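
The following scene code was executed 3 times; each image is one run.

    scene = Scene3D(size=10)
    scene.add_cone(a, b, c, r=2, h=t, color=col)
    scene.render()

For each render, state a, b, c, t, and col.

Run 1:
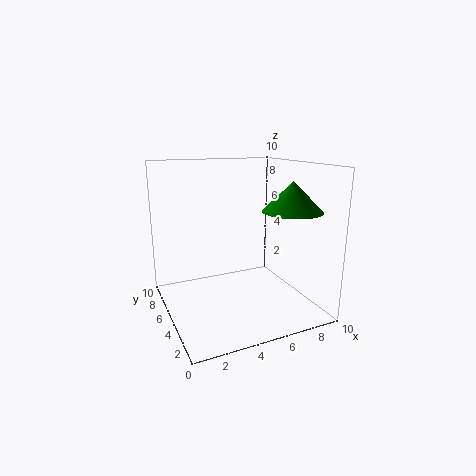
a = 8, b = 3, c = 7, t = 2, col = 'green'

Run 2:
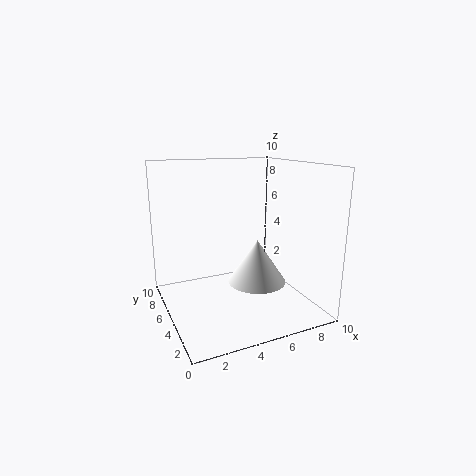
a = 6, b = 4, c = 2, t = 3, col = 'white'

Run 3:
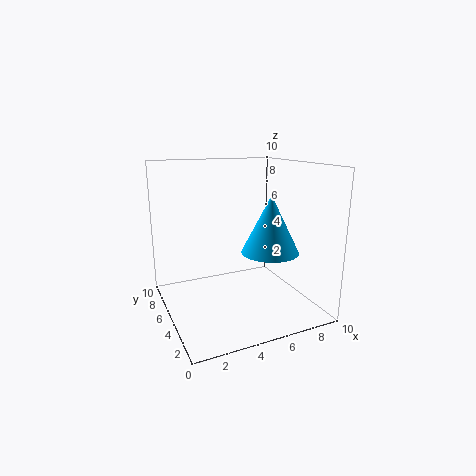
a = 7, b = 4, c = 4, t = 4, col = 'deepskyblue'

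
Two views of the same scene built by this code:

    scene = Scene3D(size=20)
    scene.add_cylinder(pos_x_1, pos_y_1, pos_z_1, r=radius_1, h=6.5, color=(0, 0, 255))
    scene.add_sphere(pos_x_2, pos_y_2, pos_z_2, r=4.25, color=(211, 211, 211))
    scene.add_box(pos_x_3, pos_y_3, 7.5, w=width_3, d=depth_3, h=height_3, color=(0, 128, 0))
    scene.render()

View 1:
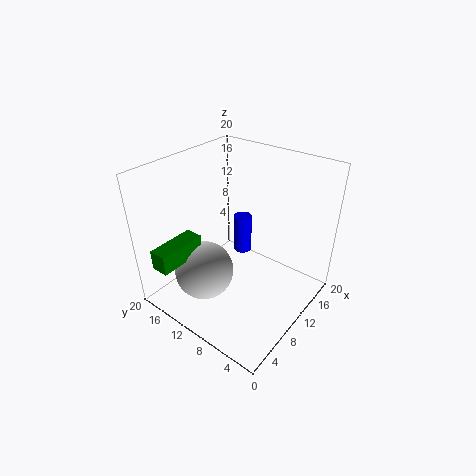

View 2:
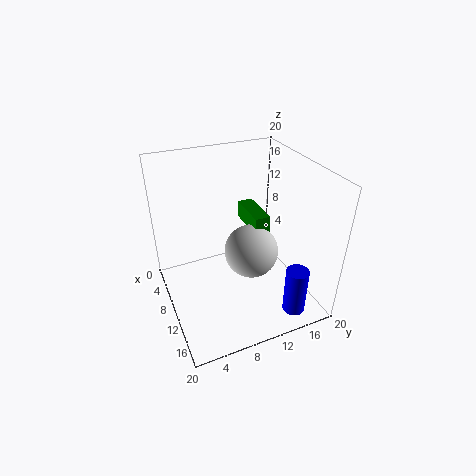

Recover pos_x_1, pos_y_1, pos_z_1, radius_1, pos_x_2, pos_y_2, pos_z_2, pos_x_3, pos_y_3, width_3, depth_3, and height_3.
pos_x_1 = 17.75; pos_y_1 = 15; pos_z_1 = 1.75; radius_1 = 1.5; pos_x_2 = 6.75; pos_y_2 = 13.75; pos_z_2 = 4.5; pos_x_3 = 0.25; pos_y_3 = 14.25; width_3 = 6.75; depth_3 = 2.5; height_3 = 2.75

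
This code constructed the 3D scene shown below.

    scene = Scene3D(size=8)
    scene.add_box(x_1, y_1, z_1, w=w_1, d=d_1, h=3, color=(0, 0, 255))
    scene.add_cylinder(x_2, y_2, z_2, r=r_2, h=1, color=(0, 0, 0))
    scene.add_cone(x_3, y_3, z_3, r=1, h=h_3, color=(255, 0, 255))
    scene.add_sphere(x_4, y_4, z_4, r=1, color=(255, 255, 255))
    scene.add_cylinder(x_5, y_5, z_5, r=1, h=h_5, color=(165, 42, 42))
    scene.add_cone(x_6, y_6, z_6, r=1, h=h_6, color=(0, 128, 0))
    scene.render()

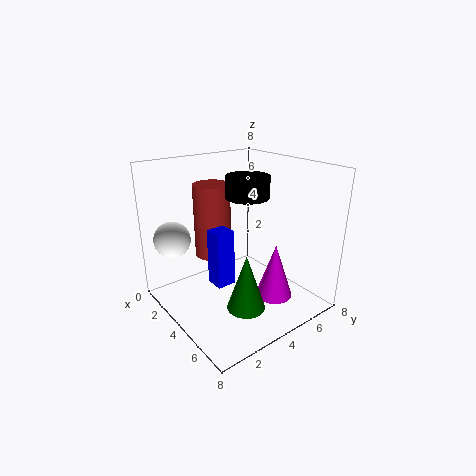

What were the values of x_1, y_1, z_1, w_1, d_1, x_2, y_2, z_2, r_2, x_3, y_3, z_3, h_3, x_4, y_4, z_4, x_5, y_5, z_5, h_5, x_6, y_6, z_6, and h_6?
x_1 = 4, y_1 = 2, z_1 = 2, w_1 = 1, d_1 = 1, x_2 = 6, y_2 = 3, z_2 = 7, r_2 = 1, x_3 = 6, y_3 = 5, z_3 = 1, h_3 = 3, x_4 = 2, y_4 = 1, z_4 = 4, x_5 = 3, y_5 = 3, z_5 = 3, h_5 = 4, x_6 = 6, y_6 = 3, z_6 = 1, h_6 = 3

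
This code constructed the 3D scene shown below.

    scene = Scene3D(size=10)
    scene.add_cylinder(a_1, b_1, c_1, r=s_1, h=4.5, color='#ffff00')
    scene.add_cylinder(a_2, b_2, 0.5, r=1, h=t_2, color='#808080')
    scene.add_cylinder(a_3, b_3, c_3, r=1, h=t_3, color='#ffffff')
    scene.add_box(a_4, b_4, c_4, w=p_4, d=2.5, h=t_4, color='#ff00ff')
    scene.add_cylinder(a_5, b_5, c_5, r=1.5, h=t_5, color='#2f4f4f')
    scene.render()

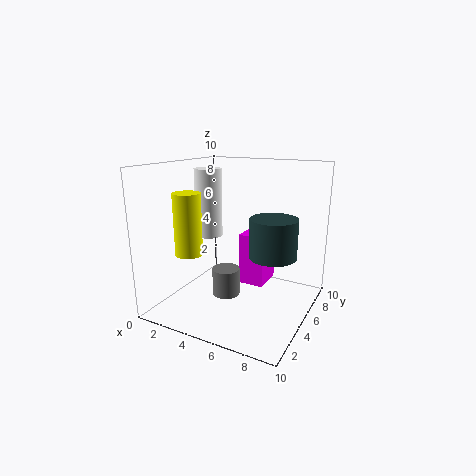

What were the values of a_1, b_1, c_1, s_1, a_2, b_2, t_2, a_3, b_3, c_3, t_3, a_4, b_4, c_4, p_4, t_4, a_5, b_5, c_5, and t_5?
a_1 = 1.5; b_1 = 4; c_1 = 3.5; s_1 = 1; a_2 = 4; b_2 = 5; t_2 = 2; a_3 = 2; b_3 = 6; c_3 = 4.5; t_3 = 5; a_4 = 4; b_4 = 7; c_4 = 0.5; p_4 = 2; t_4 = 4; a_5 = 8; b_5 = 4; c_5 = 4.5; t_5 = 2.5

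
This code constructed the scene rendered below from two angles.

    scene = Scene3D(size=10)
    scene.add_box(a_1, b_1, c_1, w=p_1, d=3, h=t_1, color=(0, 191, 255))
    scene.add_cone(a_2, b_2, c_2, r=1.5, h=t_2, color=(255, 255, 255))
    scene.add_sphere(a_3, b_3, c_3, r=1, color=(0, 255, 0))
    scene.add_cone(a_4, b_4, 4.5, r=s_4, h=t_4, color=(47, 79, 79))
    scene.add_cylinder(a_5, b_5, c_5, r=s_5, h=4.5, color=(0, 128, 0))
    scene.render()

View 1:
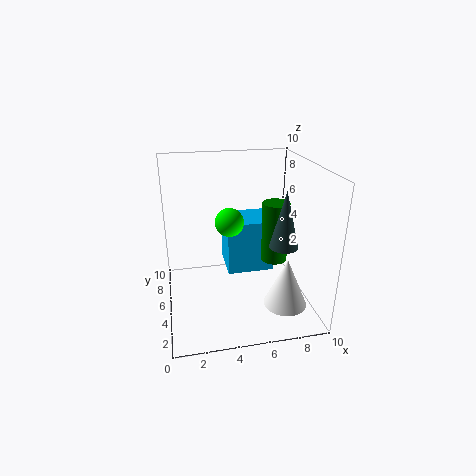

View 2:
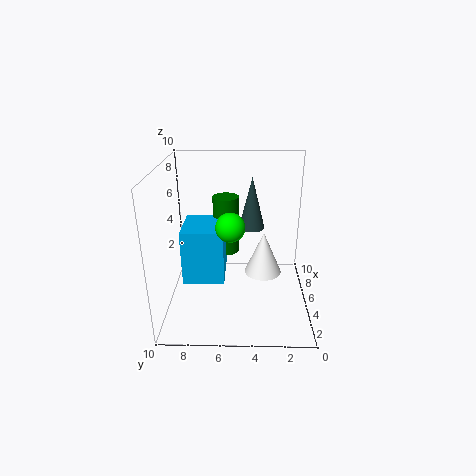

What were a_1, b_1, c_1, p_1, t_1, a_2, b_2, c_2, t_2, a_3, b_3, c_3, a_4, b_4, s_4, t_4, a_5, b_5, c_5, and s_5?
a_1 = 4.5, b_1 = 6, c_1 = 1.5, p_1 = 3.5, t_1 = 4, a_2 = 8, b_2 = 3, c_2 = 0.5, t_2 = 3.5, a_3 = 4.5, b_3 = 5.5, c_3 = 6, a_4 = 8, b_4 = 4, s_4 = 1, t_4 = 4, a_5 = 8, b_5 = 6, c_5 = 2.5, s_5 = 1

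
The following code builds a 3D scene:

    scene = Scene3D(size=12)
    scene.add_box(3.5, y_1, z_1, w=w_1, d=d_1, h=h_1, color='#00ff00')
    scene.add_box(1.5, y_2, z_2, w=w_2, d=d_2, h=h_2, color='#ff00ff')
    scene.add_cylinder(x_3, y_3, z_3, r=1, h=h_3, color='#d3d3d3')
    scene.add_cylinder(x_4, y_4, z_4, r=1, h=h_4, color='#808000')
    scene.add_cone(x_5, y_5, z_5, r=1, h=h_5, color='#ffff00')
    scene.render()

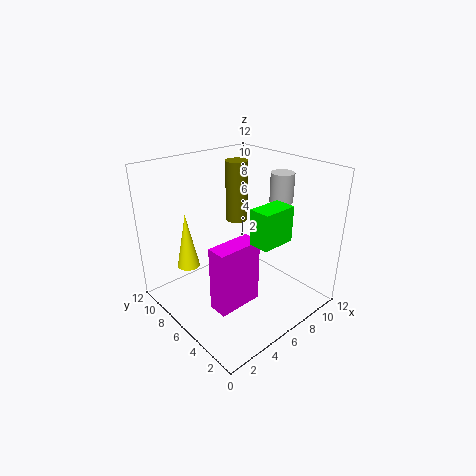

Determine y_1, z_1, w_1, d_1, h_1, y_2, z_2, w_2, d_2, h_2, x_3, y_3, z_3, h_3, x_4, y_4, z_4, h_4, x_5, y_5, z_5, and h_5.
y_1 = 0.5, z_1 = 8, w_1 = 2.5, d_1 = 1.5, h_1 = 2.5, y_2 = 2.5, z_2 = 2.5, w_2 = 3.5, d_2 = 1.5, h_2 = 5, x_3 = 10, y_3 = 5, z_3 = 8.5, h_3 = 2.5, x_4 = 8.5, y_4 = 9, z_4 = 6, h_4 = 5.5, x_5 = 3.5, y_5 = 10, z_5 = 2.5, h_5 = 5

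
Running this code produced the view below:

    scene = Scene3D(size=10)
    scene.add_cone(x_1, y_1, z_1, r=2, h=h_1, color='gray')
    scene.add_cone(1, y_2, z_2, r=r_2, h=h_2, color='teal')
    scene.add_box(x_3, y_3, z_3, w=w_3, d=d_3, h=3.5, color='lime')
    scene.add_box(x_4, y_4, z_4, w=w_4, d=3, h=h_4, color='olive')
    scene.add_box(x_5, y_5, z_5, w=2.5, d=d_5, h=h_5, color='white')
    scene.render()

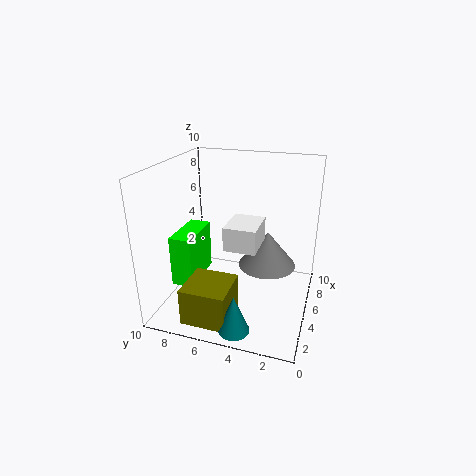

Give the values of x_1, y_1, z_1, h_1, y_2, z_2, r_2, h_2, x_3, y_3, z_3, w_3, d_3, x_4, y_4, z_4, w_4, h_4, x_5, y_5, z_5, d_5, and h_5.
x_1 = 5.5; y_1 = 3; z_1 = 3; h_1 = 2.5; y_2 = 4; z_2 = 0.5; r_2 = 1; h_2 = 2.5; x_3 = 2.5; y_3 = 7.5; z_3 = 2; w_3 = 3.5; d_3 = 1.5; x_4 = 0.5; y_4 = 4.5; z_4 = 0.5; w_4 = 3; h_4 = 2.5; x_5 = 2; y_5 = 3; z_5 = 5.5; d_5 = 2; h_5 = 1.5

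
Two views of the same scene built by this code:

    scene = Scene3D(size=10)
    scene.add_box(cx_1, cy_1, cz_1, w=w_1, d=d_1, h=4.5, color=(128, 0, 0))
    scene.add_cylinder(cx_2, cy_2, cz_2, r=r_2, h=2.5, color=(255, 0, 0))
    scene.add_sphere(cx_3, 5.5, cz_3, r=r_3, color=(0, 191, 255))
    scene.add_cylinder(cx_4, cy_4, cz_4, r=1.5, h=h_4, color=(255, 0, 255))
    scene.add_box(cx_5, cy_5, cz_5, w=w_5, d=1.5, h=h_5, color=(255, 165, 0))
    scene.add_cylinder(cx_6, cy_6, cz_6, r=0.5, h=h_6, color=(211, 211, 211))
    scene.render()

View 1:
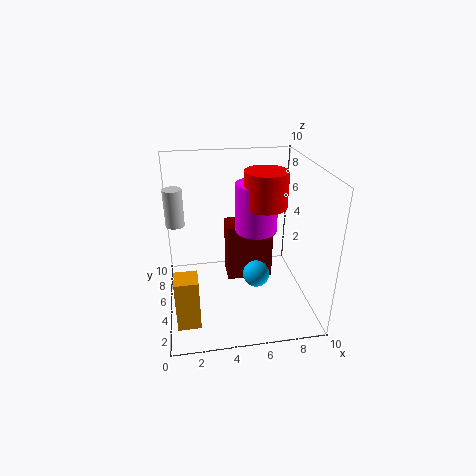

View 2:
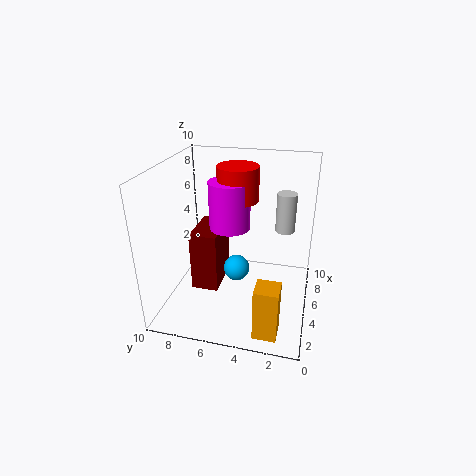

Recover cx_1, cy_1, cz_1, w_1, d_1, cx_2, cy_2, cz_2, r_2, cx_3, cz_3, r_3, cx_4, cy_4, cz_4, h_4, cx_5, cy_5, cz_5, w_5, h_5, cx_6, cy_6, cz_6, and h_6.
cx_1 = 4.5, cy_1 = 6.5, cz_1 = 0.5, w_1 = 3.5, d_1 = 2, cx_2 = 7, cy_2 = 5.5, cz_2 = 7, r_2 = 1.5, cx_3 = 6.5, cz_3 = 1.5, r_3 = 1, cx_4 = 6.5, cy_4 = 6, cz_4 = 5, h_4 = 3.5, cx_5 = 0.5, cy_5 = 1.5, cz_5 = 0.5, w_5 = 1.5, h_5 = 3.5, cx_6 = 1, cy_6 = 1.5, cz_6 = 8, h_6 = 2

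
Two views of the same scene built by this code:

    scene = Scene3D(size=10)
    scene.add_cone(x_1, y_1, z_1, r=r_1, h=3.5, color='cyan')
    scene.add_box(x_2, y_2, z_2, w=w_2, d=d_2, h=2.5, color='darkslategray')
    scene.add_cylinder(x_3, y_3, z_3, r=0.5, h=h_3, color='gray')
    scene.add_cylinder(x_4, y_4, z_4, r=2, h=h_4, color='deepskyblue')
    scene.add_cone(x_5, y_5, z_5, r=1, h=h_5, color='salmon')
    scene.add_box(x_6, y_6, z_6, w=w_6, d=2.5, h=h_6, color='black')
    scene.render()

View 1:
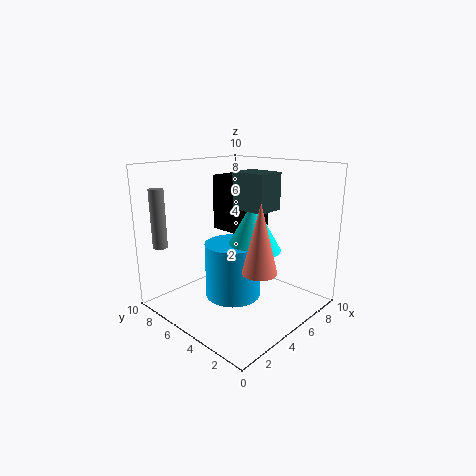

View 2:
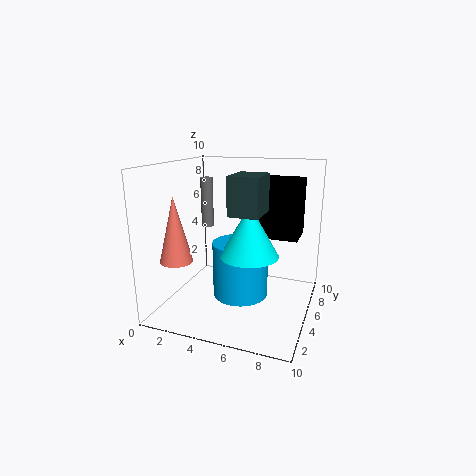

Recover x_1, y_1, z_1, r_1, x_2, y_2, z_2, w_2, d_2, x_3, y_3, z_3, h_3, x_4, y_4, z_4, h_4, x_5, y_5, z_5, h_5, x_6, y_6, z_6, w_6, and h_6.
x_1 = 6
y_1 = 4.5
z_1 = 4
r_1 = 2
x_2 = 5
y_2 = 3
z_2 = 7
w_2 = 2
d_2 = 2.5
x_3 = 1
y_3 = 8.5
z_3 = 4.5
h_3 = 4
x_4 = 5
y_4 = 5.5
z_4 = 0.5
h_4 = 4
x_5 = 2.5
y_5 = 1
z_5 = 4.5
h_5 = 4
x_6 = 5.5
y_6 = 5.5
z_6 = 5
w_6 = 3.5
h_6 = 4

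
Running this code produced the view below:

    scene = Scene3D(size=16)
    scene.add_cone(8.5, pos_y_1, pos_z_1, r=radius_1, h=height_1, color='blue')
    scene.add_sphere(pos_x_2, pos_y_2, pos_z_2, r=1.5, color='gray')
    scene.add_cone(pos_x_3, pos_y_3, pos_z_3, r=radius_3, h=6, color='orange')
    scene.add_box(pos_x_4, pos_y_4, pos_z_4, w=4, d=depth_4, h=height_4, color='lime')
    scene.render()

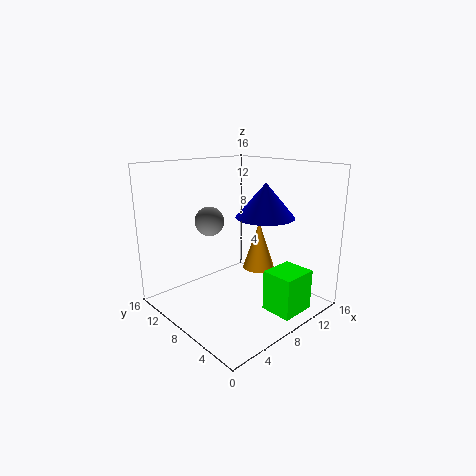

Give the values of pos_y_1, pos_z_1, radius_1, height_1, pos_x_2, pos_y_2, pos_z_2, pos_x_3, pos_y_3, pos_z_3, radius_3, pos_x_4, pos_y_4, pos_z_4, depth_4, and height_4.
pos_y_1 = 4.5
pos_z_1 = 11
radius_1 = 3
height_1 = 3.5
pos_x_2 = 4.5
pos_y_2 = 8.5
pos_z_2 = 10.5
pos_x_3 = 13
pos_y_3 = 9.5
pos_z_3 = 2.5
radius_3 = 2
pos_x_4 = 8.5
pos_y_4 = 1
pos_z_4 = 0.5
depth_4 = 3.5
height_4 = 4.5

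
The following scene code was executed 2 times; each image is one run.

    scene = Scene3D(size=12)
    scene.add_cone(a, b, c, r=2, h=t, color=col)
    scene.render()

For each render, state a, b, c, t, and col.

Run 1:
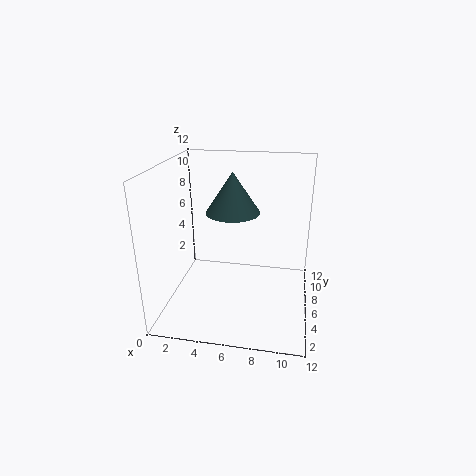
a = 6; b = 4; c = 9; t = 3; col = 'darkslategray'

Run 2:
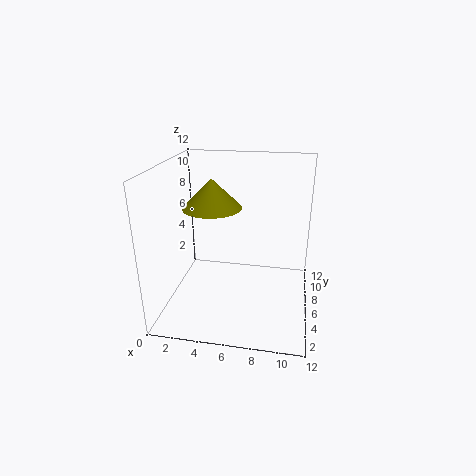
a = 5; b = 2; c = 10; t = 2; col = 'olive'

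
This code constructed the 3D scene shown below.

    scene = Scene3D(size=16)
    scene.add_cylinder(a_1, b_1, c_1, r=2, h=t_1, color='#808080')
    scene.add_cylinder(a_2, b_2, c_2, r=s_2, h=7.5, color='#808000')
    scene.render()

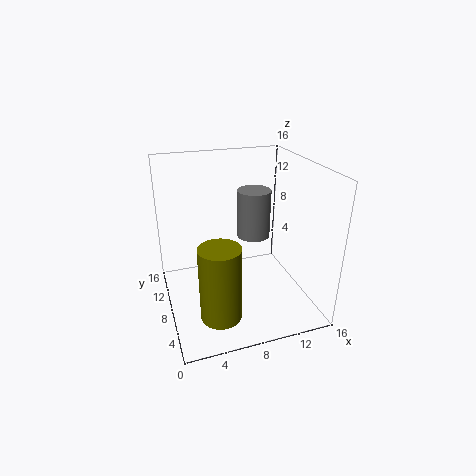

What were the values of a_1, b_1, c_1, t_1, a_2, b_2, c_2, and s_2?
a_1 = 11
b_1 = 11
c_1 = 6.5
t_1 = 5.75
a_2 = 4.25
b_2 = 2
c_2 = 3
s_2 = 2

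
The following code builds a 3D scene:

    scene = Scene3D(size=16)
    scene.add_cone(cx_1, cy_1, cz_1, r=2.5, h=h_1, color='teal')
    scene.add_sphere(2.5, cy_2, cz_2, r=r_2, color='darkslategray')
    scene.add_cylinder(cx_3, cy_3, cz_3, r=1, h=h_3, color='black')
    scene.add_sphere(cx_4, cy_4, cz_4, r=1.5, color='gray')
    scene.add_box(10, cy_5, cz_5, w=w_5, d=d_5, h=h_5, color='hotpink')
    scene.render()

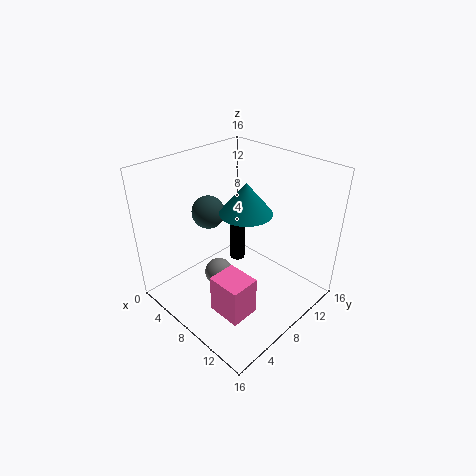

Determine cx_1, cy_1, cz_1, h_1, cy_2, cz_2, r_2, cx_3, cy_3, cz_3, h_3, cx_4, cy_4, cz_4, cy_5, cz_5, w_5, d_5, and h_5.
cx_1 = 11
cy_1 = 6
cz_1 = 13
h_1 = 3
cy_2 = 8.5
cz_2 = 9
r_2 = 2
cx_3 = 3
cy_3 = 13
cz_3 = 0.5
h_3 = 7.5
cx_4 = 8
cy_4 = 5
cz_4 = 5
cy_5 = 2
cz_5 = 3
w_5 = 3.5
d_5 = 3
h_5 = 4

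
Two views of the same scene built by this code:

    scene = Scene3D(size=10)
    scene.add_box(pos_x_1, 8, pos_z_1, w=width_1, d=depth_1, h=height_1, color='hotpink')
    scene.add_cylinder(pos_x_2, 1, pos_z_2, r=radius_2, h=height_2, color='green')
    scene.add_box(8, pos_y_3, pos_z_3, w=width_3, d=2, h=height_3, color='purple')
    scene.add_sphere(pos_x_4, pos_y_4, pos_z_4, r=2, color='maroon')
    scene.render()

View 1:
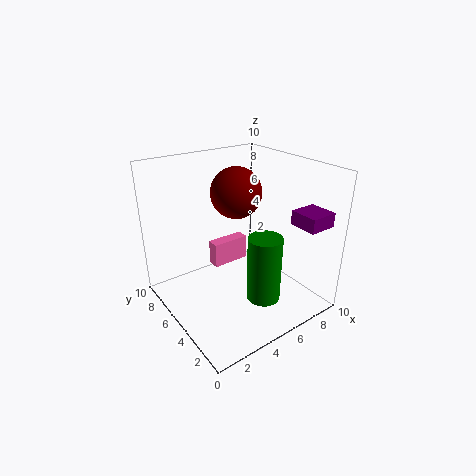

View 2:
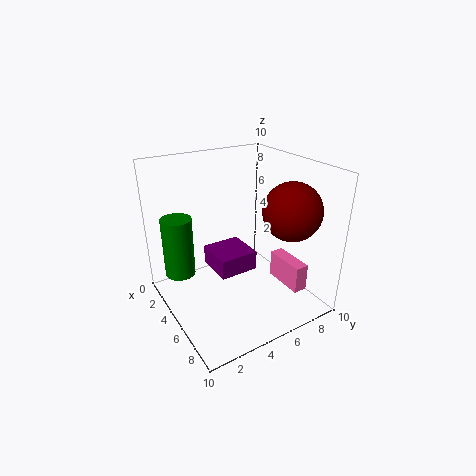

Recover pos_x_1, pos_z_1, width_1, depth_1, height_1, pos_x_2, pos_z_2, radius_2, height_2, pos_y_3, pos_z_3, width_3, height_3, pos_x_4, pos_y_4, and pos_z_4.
pos_x_1 = 5
pos_z_1 = 1
width_1 = 3
depth_1 = 1
height_1 = 2
pos_x_2 = 4
pos_z_2 = 3
radius_2 = 1
height_2 = 4
pos_y_3 = 1
pos_z_3 = 6
width_3 = 2
height_3 = 1
pos_x_4 = 7
pos_y_4 = 8
pos_z_4 = 7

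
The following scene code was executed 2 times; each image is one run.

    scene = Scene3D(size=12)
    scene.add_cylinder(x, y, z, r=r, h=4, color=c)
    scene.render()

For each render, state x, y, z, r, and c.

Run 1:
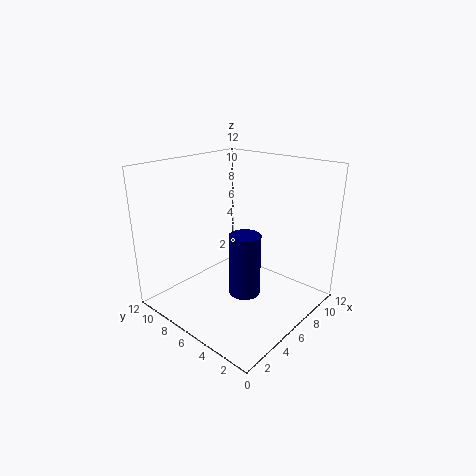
x = 1.5, y = 1.5, z = 5, r = 1, c = 'navy'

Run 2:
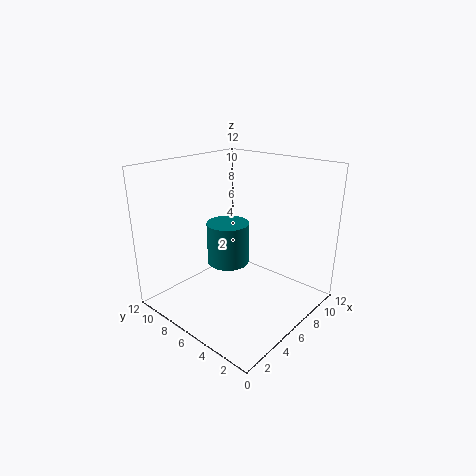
x = 8, y = 9, z = 2, r = 2, c = 'teal'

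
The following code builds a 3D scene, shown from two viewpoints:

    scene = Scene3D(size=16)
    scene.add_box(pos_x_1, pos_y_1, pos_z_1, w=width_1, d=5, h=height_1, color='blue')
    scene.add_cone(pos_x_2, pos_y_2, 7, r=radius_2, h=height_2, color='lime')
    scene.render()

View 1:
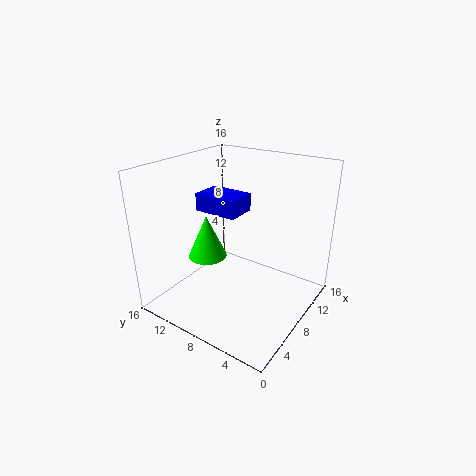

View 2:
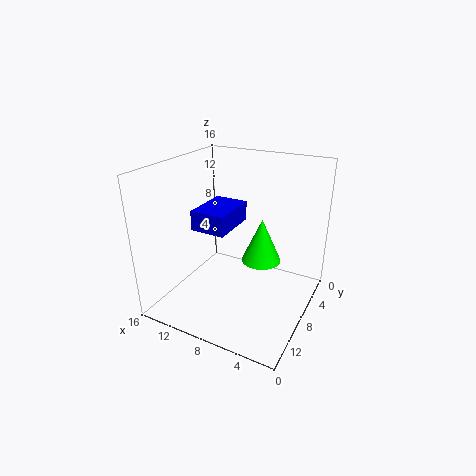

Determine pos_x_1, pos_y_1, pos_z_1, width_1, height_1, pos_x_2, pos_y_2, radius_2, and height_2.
pos_x_1 = 7
pos_y_1 = 8
pos_z_1 = 10.5
width_1 = 3.5
height_1 = 2
pos_x_2 = 4.5
pos_y_2 = 9.5
radius_2 = 2
height_2 = 4.5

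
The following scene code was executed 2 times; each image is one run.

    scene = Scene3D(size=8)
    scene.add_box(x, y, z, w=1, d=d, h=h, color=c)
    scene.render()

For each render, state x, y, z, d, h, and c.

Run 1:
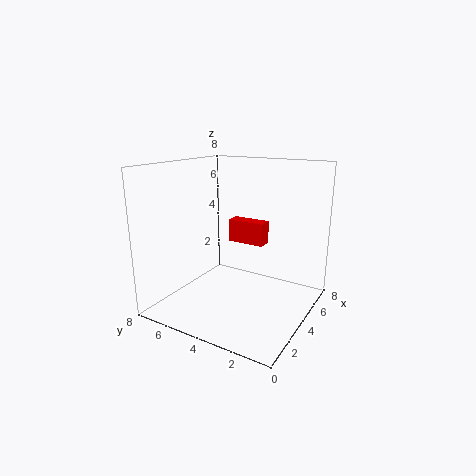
x = 7, y = 4, z = 2.5, d = 2.5, h = 1.5, c = 'red'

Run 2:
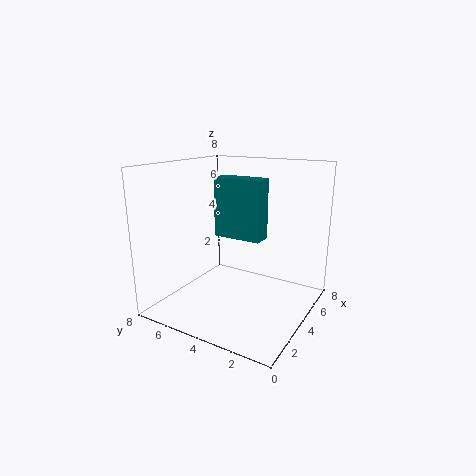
x = 2.5, y = 2, z = 4.5, d = 2.5, h = 3, c = 'teal'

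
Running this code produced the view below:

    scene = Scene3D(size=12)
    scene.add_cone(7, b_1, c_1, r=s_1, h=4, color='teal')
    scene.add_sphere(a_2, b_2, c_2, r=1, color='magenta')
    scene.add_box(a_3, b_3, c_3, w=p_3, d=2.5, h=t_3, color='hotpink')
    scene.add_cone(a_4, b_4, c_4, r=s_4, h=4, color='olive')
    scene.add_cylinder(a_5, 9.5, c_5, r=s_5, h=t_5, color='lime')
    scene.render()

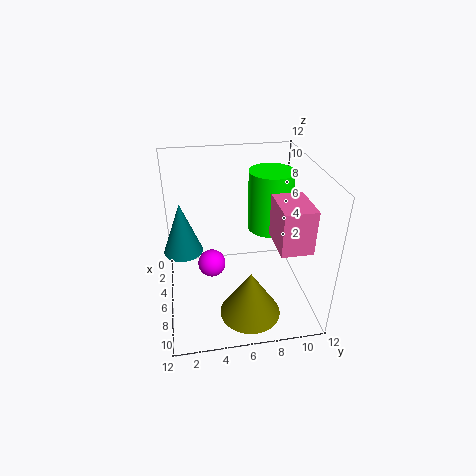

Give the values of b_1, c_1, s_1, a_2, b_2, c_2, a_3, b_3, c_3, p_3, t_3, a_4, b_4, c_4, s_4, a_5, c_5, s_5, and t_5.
b_1 = 1.5; c_1 = 6; s_1 = 1.5; a_2 = 9; b_2 = 3.5; c_2 = 6; a_3 = 6.5; b_3 = 8.5; c_3 = 6.5; p_3 = 3.5; t_3 = 3.5; a_4 = 9; b_4 = 6.5; c_4 = 0.5; s_4 = 2.5; a_5 = 3; c_5 = 5; s_5 = 2; t_5 = 5.5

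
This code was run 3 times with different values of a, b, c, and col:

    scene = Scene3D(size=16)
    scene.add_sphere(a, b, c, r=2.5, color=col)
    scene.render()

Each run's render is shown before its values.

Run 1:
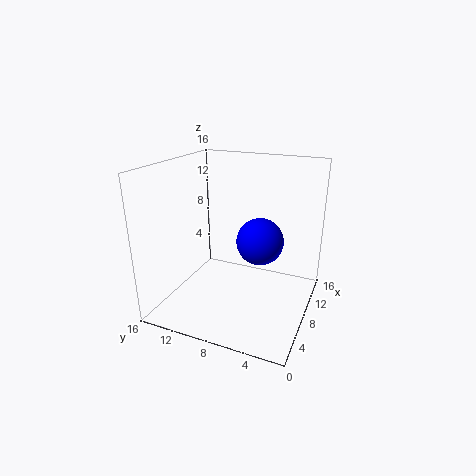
a = 7.5; b = 5.25; c = 8.25; col = 'blue'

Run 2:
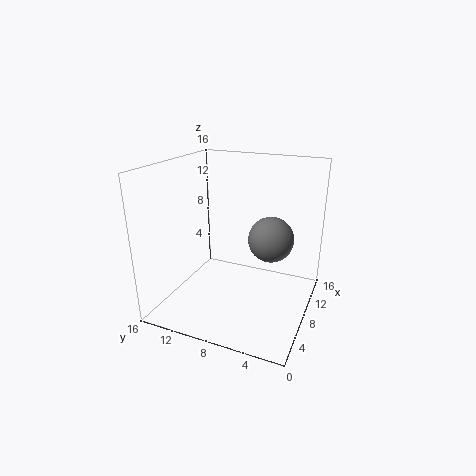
a = 9; b = 4.5; c = 8; col = 'gray'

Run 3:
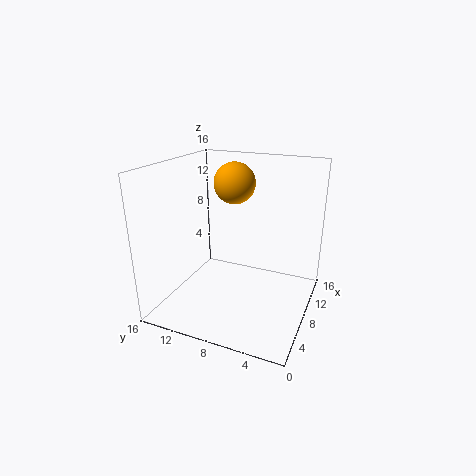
a = 12.25; b = 10.25; c = 13; col = 'orange'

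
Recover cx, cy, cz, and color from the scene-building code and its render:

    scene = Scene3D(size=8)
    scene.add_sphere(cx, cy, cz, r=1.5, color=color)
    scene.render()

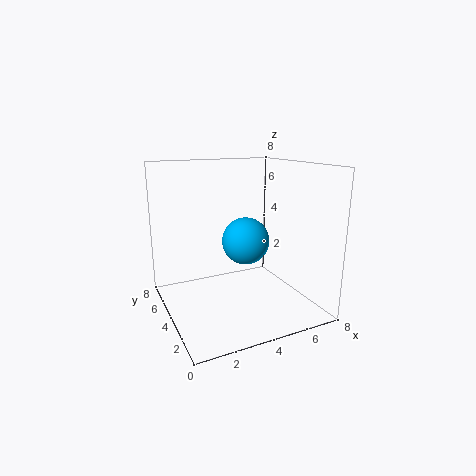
cx = 5.5; cy = 6; cz = 3; color = 'deepskyblue'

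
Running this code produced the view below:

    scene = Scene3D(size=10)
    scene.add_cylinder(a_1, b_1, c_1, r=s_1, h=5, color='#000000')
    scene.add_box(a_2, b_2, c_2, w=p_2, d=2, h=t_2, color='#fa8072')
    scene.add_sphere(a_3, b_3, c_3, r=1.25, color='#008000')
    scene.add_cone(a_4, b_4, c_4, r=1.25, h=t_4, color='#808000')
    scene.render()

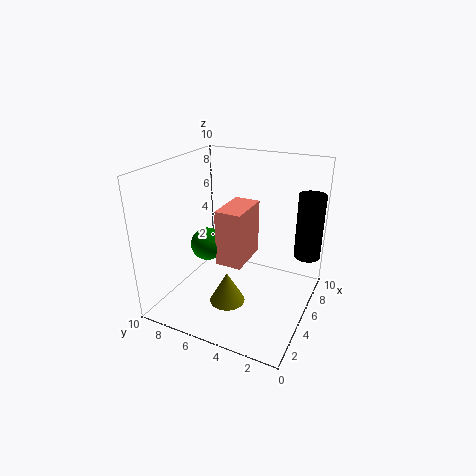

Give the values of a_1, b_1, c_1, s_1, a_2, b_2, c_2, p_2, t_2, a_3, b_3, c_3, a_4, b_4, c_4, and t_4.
a_1 = 9
b_1 = 1
c_1 = 2.5
s_1 = 1
a_2 = 5.25
b_2 = 5
c_2 = 2.25
p_2 = 3.5
t_2 = 4.25
a_3 = 5.75
b_3 = 8
c_3 = 3.5
a_4 = 3.75
b_4 = 5.25
c_4 = 0.5
t_4 = 2.25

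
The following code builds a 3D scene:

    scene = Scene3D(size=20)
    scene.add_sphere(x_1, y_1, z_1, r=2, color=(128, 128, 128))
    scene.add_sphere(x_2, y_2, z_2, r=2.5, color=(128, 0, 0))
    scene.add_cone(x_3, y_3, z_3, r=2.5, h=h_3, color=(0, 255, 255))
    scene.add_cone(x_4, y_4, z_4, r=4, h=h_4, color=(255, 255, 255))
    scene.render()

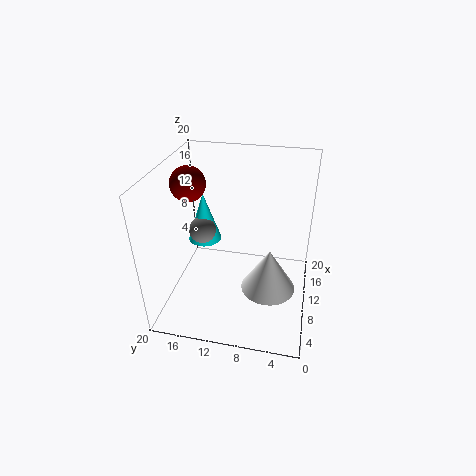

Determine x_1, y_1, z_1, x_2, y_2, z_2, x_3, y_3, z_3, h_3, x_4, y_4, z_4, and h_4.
x_1 = 12.5
y_1 = 16
z_1 = 9
x_2 = 12
y_2 = 17.5
z_2 = 16.5
x_3 = 13.5
y_3 = 16
z_3 = 7
h_3 = 7.5
x_4 = 10.5
y_4 = 5.5
z_4 = 1.5
h_4 = 6.5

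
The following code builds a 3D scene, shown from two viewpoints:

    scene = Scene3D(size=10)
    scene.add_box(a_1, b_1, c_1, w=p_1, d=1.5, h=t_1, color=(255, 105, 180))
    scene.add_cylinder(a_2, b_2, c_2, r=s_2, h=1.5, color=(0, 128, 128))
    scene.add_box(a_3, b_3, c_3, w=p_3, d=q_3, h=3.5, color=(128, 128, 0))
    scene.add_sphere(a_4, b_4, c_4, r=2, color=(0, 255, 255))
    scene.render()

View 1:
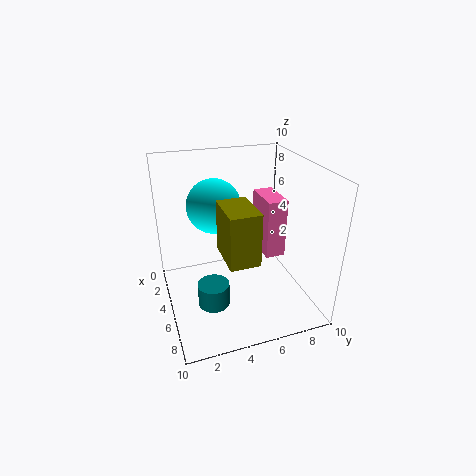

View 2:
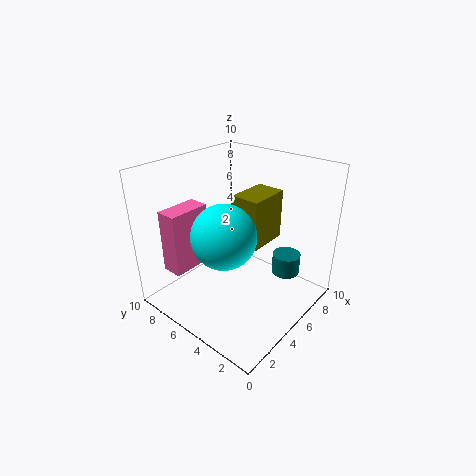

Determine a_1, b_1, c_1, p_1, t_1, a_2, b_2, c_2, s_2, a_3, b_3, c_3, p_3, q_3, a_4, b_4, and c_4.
a_1 = 1.5; b_1 = 7.5; c_1 = 2.5; p_1 = 3; t_1 = 4.5; a_2 = 7.5; b_2 = 2.5; c_2 = 2; s_2 = 1; a_3 = 5; b_3 = 3.5; c_3 = 4.5; p_3 = 3; q_3 = 2; a_4 = 2.5; b_4 = 4; c_4 = 6.5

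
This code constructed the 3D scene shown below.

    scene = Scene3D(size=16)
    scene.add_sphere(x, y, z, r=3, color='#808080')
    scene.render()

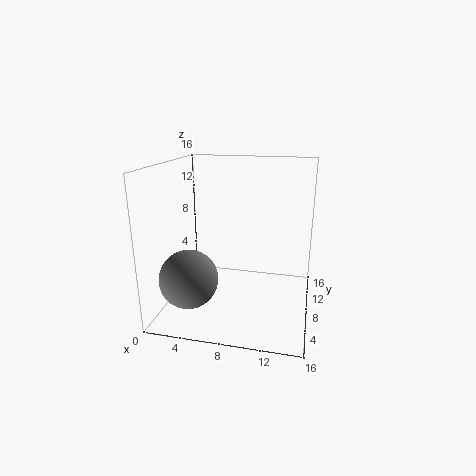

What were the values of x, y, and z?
x = 4; y = 3; z = 5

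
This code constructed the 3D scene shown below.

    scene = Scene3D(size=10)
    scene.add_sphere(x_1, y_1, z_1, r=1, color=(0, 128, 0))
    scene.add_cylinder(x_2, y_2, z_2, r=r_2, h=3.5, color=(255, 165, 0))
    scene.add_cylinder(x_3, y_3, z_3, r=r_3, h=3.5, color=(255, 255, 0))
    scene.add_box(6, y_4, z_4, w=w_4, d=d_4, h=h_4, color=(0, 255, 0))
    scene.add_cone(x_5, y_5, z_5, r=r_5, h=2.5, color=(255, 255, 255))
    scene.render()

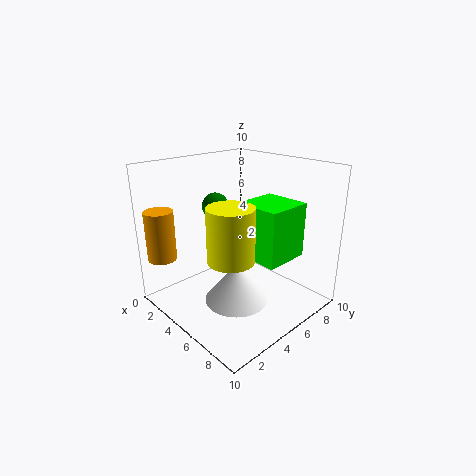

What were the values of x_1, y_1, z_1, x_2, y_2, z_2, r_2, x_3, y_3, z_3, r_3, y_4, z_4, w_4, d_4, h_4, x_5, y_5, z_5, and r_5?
x_1 = 2, y_1 = 5.5, z_1 = 6.5, x_2 = 1.5, y_2 = 1, z_2 = 3.5, r_2 = 1, x_3 = 6.5, y_3 = 3, z_3 = 4.5, r_3 = 1.5, y_4 = 4, z_4 = 4.5, w_4 = 3, d_4 = 3, h_4 = 3.5, x_5 = 7, y_5 = 3, z_5 = 2, r_5 = 2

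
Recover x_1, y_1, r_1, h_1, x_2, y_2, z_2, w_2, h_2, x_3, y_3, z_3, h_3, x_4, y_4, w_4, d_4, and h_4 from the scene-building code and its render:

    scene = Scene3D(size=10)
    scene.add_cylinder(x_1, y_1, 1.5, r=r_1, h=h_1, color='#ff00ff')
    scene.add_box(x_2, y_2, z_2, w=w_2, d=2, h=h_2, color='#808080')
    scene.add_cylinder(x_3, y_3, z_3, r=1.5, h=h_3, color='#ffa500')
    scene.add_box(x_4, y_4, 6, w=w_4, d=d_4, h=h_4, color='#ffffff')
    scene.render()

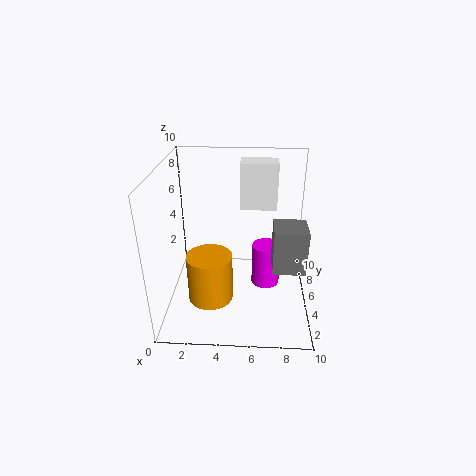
x_1 = 7; y_1 = 5; r_1 = 1; h_1 = 3; x_2 = 7.25; y_2 = 1.5; z_2 = 4.5; w_2 = 2; h_2 = 2.75; x_3 = 3.25; y_3 = 3; z_3 = 1.5; h_3 = 3.25; x_4 = 5; y_4 = 7.5; w_4 = 2.75; d_4 = 1.75; h_4 = 3.5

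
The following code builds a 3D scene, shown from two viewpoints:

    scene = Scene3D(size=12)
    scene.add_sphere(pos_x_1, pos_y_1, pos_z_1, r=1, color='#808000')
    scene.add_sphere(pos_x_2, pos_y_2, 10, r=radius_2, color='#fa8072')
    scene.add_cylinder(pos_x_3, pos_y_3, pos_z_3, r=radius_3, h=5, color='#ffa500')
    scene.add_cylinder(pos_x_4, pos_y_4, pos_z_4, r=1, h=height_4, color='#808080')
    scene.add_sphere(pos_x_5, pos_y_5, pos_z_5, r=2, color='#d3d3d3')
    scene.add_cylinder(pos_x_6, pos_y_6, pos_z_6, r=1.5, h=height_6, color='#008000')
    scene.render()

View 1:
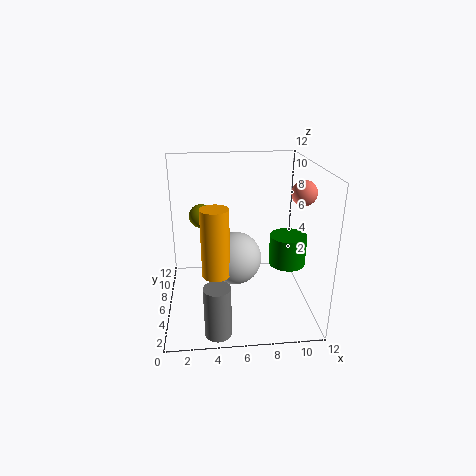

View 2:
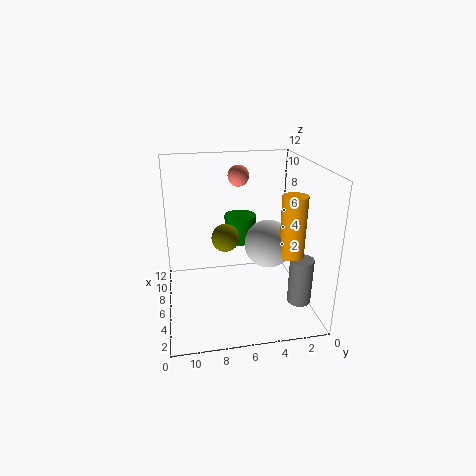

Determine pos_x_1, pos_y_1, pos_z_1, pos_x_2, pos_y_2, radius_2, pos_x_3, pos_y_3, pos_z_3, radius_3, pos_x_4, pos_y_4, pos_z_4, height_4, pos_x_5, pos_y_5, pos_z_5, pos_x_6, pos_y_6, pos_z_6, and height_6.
pos_x_1 = 3; pos_y_1 = 7.5; pos_z_1 = 7.5; pos_x_2 = 11; pos_y_2 = 5; radius_2 = 1; pos_x_3 = 4; pos_y_3 = 2; pos_z_3 = 5; radius_3 = 1; pos_x_4 = 4; pos_y_4 = 1; pos_z_4 = 0.5; height_4 = 4; pos_x_5 = 5.5; pos_y_5 = 3.5; pos_z_5 = 5.5; pos_x_6 = 10; pos_y_6 = 5; pos_z_6 = 4; height_6 = 2.5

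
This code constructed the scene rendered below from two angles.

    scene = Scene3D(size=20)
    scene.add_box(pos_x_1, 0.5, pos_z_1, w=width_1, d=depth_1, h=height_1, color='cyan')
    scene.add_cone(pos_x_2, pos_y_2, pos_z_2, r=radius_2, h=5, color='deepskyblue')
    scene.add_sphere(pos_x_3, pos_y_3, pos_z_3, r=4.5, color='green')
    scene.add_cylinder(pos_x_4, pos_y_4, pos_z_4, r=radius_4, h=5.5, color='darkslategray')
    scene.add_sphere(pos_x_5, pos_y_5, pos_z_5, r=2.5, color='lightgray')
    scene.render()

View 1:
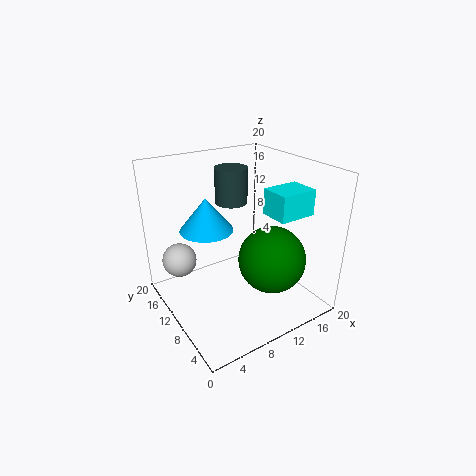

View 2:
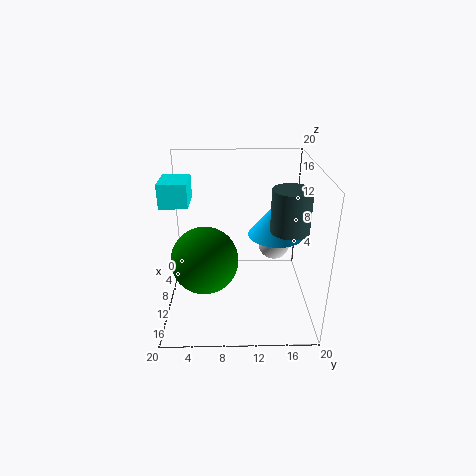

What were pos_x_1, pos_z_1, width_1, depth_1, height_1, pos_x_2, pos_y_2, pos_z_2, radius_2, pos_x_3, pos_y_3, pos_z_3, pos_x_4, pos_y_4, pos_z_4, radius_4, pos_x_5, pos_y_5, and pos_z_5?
pos_x_1 = 9.5; pos_z_1 = 16; width_1 = 4.5; depth_1 = 3.5; height_1 = 3; pos_x_2 = 8; pos_y_2 = 15.5; pos_z_2 = 9.5; radius_2 = 4; pos_x_3 = 12.5; pos_y_3 = 5.5; pos_z_3 = 8; pos_x_4 = 13; pos_y_4 = 16.5; pos_z_4 = 12.5; radius_4 = 2.5; pos_x_5 = 3.5; pos_y_5 = 16; pos_z_5 = 5.5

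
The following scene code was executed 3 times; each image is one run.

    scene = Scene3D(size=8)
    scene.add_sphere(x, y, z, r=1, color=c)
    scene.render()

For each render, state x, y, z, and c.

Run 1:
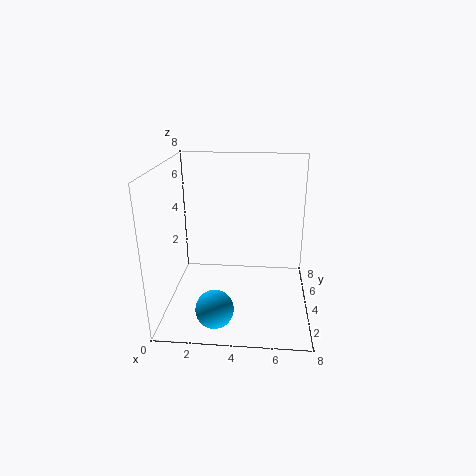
x = 3
y = 1.5
z = 1
c = 'deepskyblue'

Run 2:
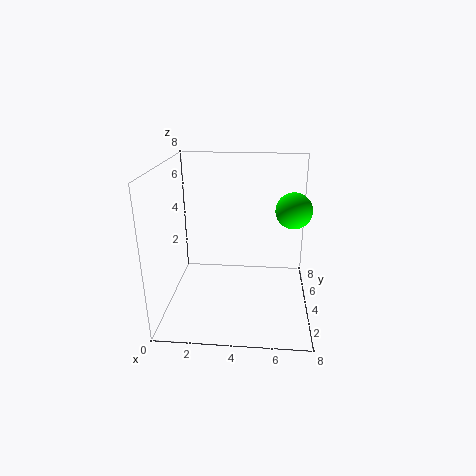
x = 7
y = 4.5
z = 5.5
c = 'lime'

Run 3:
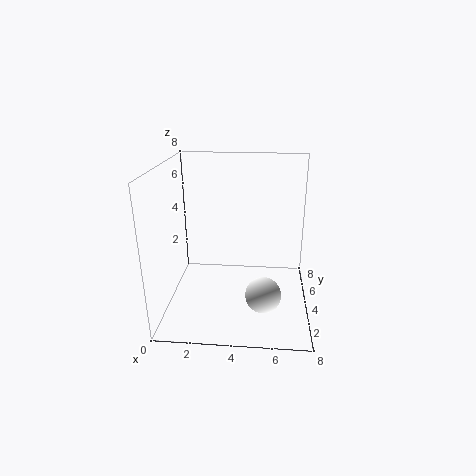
x = 5.5
y = 3
z = 1
c = 'white'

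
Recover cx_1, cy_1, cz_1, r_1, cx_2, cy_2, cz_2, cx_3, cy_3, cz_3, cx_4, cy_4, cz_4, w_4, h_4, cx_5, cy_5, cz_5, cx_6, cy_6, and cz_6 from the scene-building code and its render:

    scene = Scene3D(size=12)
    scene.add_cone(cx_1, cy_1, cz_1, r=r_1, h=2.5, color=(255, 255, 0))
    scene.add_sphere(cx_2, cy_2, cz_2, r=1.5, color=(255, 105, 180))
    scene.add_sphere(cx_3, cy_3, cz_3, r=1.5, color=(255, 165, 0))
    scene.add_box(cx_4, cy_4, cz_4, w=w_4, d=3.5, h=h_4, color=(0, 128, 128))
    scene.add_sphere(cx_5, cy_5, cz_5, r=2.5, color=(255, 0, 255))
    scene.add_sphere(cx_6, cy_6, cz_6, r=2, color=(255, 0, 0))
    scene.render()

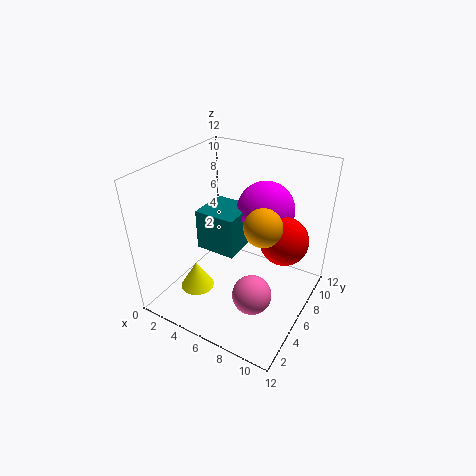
cx_1 = 2.5, cy_1 = 4.5, cz_1 = 0.5, r_1 = 1.5, cx_2 = 9, cy_2 = 3, cz_2 = 3.5, cx_3 = 8.5, cy_3 = 5.5, cz_3 = 8, cx_4 = 2.5, cy_4 = 5, cz_4 = 4.5, w_4 = 3.5, h_4 = 3.5, cx_5 = 7, cy_5 = 9, cz_5 = 7.5, cx_6 = 9.5, cy_6 = 7.5, cz_6 = 6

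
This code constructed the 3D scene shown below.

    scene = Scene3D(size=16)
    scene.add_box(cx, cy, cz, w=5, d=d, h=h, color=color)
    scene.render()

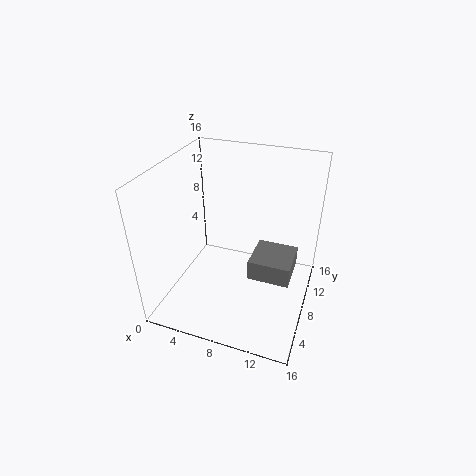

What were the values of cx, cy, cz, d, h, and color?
cx = 9
cy = 8.5
cz = 2
d = 5
h = 2.5
color = 'gray'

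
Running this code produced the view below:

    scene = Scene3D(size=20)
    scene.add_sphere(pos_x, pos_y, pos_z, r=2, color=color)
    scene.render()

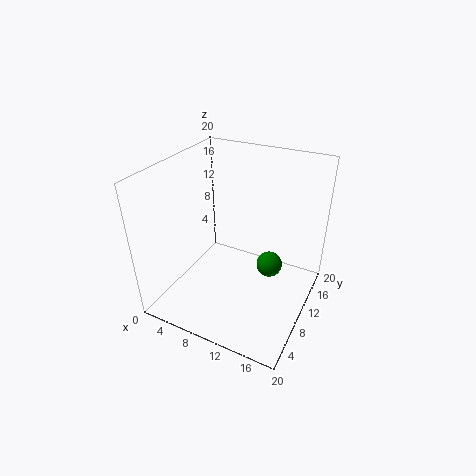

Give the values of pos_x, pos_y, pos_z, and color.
pos_x = 13, pos_y = 15, pos_z = 3, color = 'green'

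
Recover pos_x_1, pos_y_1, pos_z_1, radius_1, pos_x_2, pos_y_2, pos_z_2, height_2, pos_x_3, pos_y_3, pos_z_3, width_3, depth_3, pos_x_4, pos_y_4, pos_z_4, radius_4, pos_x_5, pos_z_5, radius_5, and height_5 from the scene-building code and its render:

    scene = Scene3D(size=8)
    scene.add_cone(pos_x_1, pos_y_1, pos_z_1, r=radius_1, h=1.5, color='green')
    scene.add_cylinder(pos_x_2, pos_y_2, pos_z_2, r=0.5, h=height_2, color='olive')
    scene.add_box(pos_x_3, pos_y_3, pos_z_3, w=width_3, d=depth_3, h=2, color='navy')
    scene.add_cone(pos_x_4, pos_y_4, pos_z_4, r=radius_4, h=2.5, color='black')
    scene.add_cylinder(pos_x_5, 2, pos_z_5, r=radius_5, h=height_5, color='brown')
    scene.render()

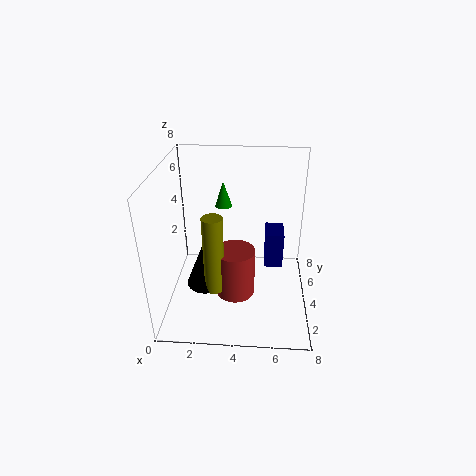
pos_x_1 = 3
pos_y_1 = 6
pos_z_1 = 5
radius_1 = 0.5
pos_x_2 = 3
pos_y_2 = 1.5
pos_z_2 = 2.5
height_2 = 4
pos_x_3 = 5.5
pos_y_3 = 3.5
pos_z_3 = 2.5
width_3 = 1
depth_3 = 1.5
pos_x_4 = 2.5
pos_y_4 = 2
pos_z_4 = 2.5
radius_4 = 1
pos_x_5 = 4
pos_z_5 = 2
radius_5 = 1
height_5 = 2.5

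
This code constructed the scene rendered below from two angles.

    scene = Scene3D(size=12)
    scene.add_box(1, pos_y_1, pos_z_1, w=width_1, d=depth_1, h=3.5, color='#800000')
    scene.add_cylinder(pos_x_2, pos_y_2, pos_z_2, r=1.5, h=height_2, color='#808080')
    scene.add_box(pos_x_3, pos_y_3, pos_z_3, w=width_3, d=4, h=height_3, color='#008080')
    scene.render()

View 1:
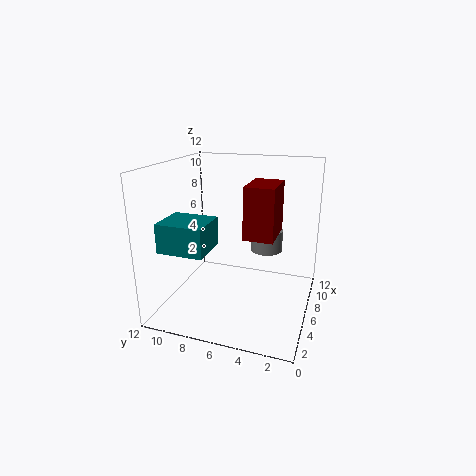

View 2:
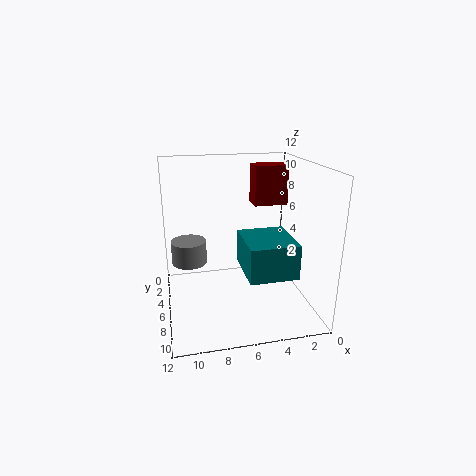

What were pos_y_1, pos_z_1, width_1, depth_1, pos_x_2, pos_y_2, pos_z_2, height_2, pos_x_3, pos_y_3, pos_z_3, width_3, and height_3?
pos_y_1 = 2, pos_z_1 = 8, width_1 = 3, depth_1 = 2, pos_x_2 = 10, pos_y_2 = 4.5, pos_z_2 = 3.5, height_2 = 2, pos_x_3 = 3, pos_y_3 = 8, pos_z_3 = 5, width_3 = 3.5, height_3 = 2.5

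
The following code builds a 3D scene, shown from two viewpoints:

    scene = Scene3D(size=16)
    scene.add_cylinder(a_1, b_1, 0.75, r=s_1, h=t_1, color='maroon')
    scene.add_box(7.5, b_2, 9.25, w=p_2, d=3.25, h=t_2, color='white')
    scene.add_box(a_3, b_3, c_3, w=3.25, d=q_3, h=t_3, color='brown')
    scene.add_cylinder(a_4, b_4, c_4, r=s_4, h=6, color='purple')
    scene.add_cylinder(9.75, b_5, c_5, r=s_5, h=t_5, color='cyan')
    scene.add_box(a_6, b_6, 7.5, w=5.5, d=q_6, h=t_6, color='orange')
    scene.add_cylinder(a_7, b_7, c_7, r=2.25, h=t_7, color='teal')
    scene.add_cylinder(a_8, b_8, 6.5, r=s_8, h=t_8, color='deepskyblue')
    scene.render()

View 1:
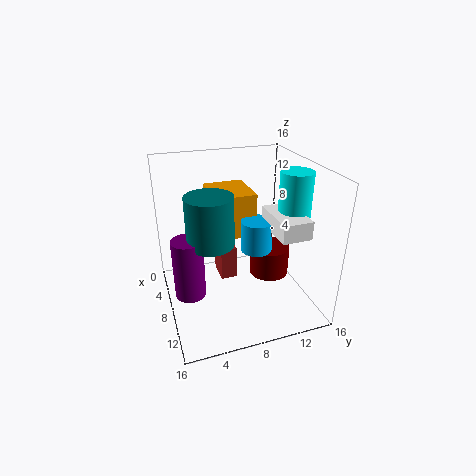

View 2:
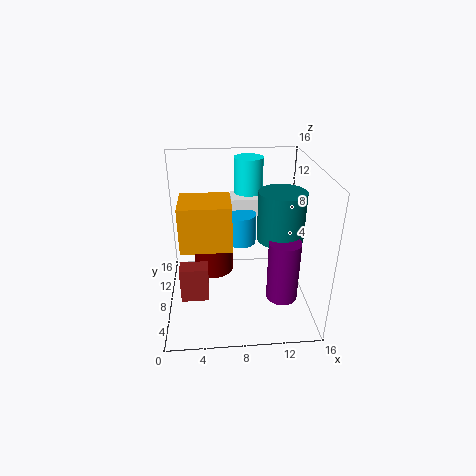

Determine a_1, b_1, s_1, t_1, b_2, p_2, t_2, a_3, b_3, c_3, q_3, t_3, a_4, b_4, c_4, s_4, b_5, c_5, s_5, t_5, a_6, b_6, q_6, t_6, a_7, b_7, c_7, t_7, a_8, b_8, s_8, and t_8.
a_1 = 5.25
b_1 = 13.25
s_1 = 2.5
t_1 = 3.75
b_2 = 11
p_2 = 5.5
t_2 = 2
a_3 = 1.25
b_3 = 7
c_3 = 0.25
q_3 = 2
t_3 = 4.25
a_4 = 11.75
b_4 = 1.75
c_4 = 4.75
s_4 = 1.5
b_5 = 13.75
c_5 = 10
s_5 = 1.75
t_5 = 5.5
a_6 = 1.75
b_6 = 5.75
q_6 = 4.75
t_6 = 5
a_7 = 11.75
b_7 = 4
c_7 = 10
t_7 = 4.75
a_8 = 8.5
b_8 = 10
s_8 = 1.75
t_8 = 3.5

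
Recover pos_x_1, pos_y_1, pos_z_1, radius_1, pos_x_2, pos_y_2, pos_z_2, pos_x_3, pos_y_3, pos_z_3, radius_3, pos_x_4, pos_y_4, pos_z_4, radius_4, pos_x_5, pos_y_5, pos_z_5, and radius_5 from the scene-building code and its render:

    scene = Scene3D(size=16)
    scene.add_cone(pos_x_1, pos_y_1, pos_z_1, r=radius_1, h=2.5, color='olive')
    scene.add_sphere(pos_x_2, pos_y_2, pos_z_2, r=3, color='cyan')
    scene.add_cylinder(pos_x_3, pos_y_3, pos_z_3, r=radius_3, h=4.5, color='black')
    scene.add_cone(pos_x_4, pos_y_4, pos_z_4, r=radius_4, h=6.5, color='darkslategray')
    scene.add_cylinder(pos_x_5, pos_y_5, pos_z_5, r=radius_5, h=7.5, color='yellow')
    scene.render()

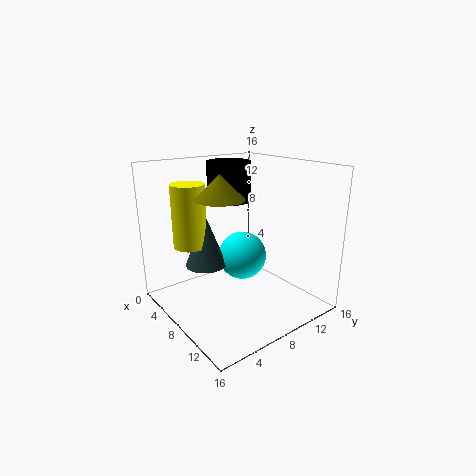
pos_x_1 = 9, pos_y_1 = 5, pos_z_1 = 13, radius_1 = 2.5, pos_x_2 = 5, pos_y_2 = 11, pos_z_2 = 4, pos_x_3 = 5, pos_y_3 = 9, pos_z_3 = 11.5, radius_3 = 2.5, pos_x_4 = 3.5, pos_y_4 = 6.5, pos_z_4 = 3.5, radius_4 = 2.5, pos_x_5 = 2.5, pos_y_5 = 5, pos_z_5 = 6, radius_5 = 2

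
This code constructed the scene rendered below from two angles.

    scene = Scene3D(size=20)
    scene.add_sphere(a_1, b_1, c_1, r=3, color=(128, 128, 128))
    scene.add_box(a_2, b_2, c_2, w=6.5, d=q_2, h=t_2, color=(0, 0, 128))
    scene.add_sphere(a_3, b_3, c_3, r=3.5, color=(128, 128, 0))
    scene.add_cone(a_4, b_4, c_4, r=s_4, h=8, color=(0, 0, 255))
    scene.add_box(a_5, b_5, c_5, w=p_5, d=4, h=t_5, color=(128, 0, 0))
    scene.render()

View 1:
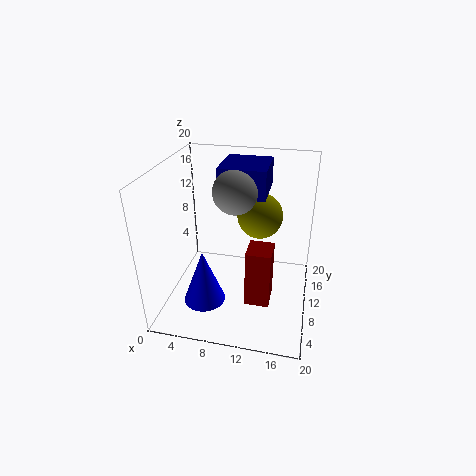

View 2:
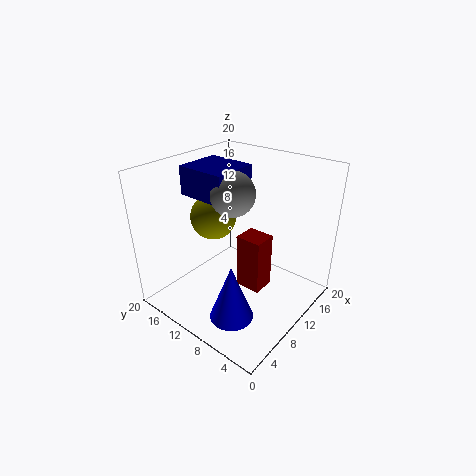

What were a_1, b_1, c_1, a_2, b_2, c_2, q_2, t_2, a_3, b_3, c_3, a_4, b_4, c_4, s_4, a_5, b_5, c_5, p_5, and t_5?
a_1 = 9.5
b_1 = 10.5
c_1 = 16.5
a_2 = 7
b_2 = 10.5
c_2 = 15.5
q_2 = 7
t_2 = 4
a_3 = 12
b_3 = 16.5
c_3 = 10.5
a_4 = 5.5
b_4 = 7.5
c_4 = 0.5
s_4 = 3
a_5 = 11.5
b_5 = 7.5
c_5 = 0.5
p_5 = 3.5
t_5 = 8.5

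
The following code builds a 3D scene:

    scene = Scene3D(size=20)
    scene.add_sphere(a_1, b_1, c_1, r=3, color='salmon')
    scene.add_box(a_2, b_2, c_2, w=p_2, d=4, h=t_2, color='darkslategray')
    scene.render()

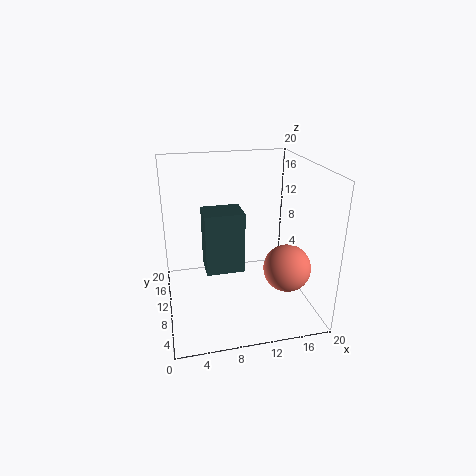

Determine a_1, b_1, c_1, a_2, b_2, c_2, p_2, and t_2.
a_1 = 15; b_1 = 4; c_1 = 8; a_2 = 5; b_2 = 6; c_2 = 7; p_2 = 5; t_2 = 8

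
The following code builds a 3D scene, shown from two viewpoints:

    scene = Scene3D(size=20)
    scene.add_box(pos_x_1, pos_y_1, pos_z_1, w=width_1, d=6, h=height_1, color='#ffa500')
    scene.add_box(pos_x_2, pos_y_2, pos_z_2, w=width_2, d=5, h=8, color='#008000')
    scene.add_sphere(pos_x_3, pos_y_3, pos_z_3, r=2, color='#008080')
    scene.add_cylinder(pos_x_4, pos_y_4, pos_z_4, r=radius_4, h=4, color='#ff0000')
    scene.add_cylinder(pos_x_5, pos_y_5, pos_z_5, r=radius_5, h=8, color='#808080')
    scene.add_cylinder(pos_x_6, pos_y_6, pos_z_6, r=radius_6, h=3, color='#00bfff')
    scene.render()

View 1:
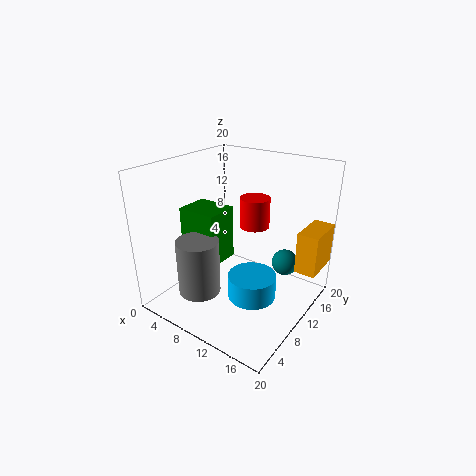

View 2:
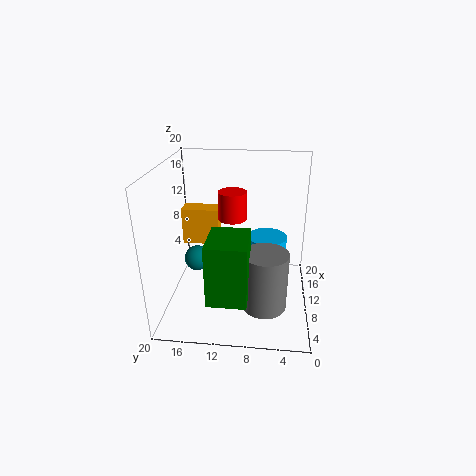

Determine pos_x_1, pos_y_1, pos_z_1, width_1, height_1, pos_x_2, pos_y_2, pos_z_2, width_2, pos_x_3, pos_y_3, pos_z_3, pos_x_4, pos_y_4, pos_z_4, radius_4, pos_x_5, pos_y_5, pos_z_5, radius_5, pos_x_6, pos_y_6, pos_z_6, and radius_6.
pos_x_1 = 17, pos_y_1 = 14, pos_z_1 = 5, width_1 = 3, height_1 = 6, pos_x_2 = 1, pos_y_2 = 8, pos_z_2 = 5, width_2 = 6, pos_x_3 = 14, pos_y_3 = 17, pos_z_3 = 4, pos_x_4 = 12, pos_y_4 = 11, pos_z_4 = 12, radius_4 = 2, pos_x_5 = 6, pos_y_5 = 6, pos_z_5 = 2, radius_5 = 3, pos_x_6 = 15, pos_y_6 = 6, pos_z_6 = 5, radius_6 = 3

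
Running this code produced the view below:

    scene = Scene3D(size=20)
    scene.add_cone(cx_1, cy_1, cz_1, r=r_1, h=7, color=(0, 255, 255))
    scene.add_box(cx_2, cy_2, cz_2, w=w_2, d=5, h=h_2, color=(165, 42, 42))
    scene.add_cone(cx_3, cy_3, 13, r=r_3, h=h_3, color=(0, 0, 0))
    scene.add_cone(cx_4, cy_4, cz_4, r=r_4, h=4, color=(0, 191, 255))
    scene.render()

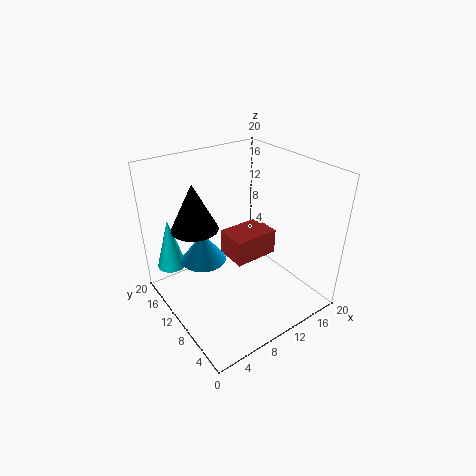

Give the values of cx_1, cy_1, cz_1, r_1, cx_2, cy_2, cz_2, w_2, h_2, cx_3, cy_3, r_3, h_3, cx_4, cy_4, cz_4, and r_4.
cx_1 = 2
cy_1 = 15
cz_1 = 6
r_1 = 2
cx_2 = 11
cy_2 = 11
cz_2 = 4
w_2 = 7
h_2 = 4
cx_3 = 4
cy_3 = 11
r_3 = 3
h_3 = 6
cx_4 = 5
cy_4 = 11
cz_4 = 8
r_4 = 3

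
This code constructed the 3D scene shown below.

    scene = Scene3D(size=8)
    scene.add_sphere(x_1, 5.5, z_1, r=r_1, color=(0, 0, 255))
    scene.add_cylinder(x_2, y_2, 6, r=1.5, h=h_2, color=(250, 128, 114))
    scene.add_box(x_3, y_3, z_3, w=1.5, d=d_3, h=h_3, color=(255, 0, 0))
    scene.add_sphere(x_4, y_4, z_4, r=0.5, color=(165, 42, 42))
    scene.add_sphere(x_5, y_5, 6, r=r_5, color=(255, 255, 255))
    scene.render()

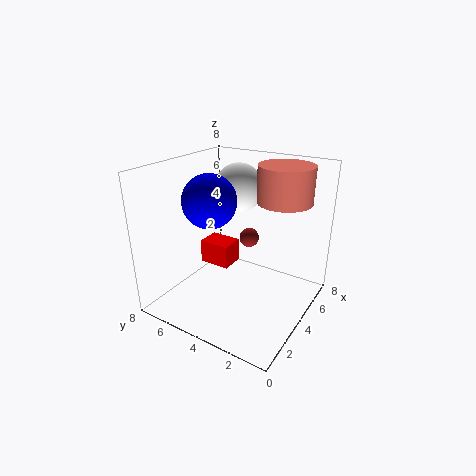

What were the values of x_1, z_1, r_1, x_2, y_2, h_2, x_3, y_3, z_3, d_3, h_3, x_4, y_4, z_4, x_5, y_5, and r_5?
x_1 = 3.5
z_1 = 6
r_1 = 1.5
x_2 = 5.5
y_2 = 2
h_2 = 2
x_3 = 5
y_3 = 5.5
z_3 = 1
d_3 = 2
h_3 = 1.5
x_4 = 3.5
y_4 = 3
z_4 = 4.5
x_5 = 6.5
y_5 = 5.5
r_5 = 1.5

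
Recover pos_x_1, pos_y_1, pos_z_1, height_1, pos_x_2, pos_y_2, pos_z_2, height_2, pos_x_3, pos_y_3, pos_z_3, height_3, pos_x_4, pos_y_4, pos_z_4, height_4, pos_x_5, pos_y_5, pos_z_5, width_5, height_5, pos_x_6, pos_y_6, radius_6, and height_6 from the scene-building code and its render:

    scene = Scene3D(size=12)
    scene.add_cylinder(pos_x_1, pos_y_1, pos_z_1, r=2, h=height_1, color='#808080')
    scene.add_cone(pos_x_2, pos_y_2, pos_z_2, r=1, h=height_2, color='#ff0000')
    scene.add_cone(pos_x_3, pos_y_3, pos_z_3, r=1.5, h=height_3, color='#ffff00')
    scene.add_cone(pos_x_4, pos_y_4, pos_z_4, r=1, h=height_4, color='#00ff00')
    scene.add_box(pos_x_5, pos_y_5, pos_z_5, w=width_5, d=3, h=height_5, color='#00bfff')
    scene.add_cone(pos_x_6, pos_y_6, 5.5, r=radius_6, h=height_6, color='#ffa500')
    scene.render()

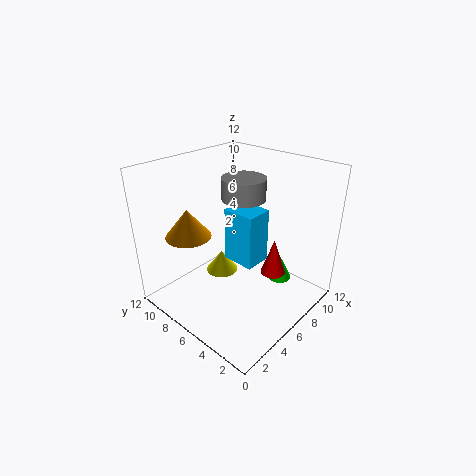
pos_x_1 = 9; pos_y_1 = 8; pos_z_1 = 8; height_1 = 2; pos_x_2 = 7; pos_y_2 = 3; pos_z_2 = 3.5; height_2 = 3; pos_x_3 = 7; pos_y_3 = 9; pos_z_3 = 1; height_3 = 2; pos_x_4 = 8; pos_y_4 = 3; pos_z_4 = 2.5; height_4 = 2; pos_x_5 = 7; pos_y_5 = 5.5; pos_z_5 = 2.5; width_5 = 2.5; height_5 = 5; pos_x_6 = 4; pos_y_6 = 10; radius_6 = 2; height_6 = 2.5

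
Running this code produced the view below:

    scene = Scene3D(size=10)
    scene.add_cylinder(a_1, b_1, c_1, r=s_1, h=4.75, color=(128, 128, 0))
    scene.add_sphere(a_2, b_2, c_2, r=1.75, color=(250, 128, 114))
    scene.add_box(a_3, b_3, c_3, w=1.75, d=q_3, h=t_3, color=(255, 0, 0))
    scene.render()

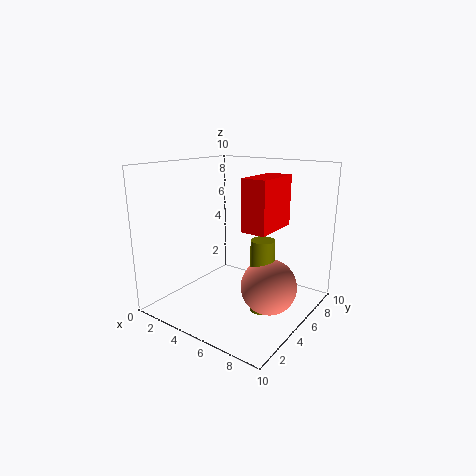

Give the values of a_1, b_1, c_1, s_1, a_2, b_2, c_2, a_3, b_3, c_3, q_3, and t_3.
a_1 = 7.75; b_1 = 3.75; c_1 = 1; s_1 = 0.75; a_2 = 8.25; b_2 = 3.75; c_2 = 2.75; a_3 = 5.75; b_3 = 4.25; c_3 = 5.75; q_3 = 3.5; t_3 = 3.5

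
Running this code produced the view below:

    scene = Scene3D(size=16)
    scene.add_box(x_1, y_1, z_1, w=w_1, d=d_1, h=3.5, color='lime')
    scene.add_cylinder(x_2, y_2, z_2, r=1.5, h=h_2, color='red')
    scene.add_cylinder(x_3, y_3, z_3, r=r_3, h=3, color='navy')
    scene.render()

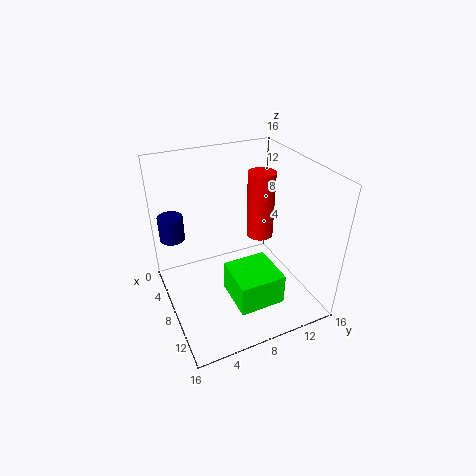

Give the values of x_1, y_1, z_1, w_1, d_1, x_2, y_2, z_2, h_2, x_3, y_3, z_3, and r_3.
x_1 = 8.5; y_1 = 6; z_1 = 2; w_1 = 5; d_1 = 5; x_2 = 7.5; y_2 = 11; z_2 = 7.5; h_2 = 7.5; x_3 = 2; y_3 = 2; z_3 = 6; r_3 = 1.5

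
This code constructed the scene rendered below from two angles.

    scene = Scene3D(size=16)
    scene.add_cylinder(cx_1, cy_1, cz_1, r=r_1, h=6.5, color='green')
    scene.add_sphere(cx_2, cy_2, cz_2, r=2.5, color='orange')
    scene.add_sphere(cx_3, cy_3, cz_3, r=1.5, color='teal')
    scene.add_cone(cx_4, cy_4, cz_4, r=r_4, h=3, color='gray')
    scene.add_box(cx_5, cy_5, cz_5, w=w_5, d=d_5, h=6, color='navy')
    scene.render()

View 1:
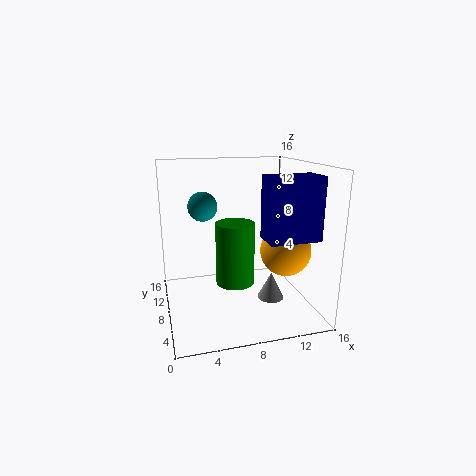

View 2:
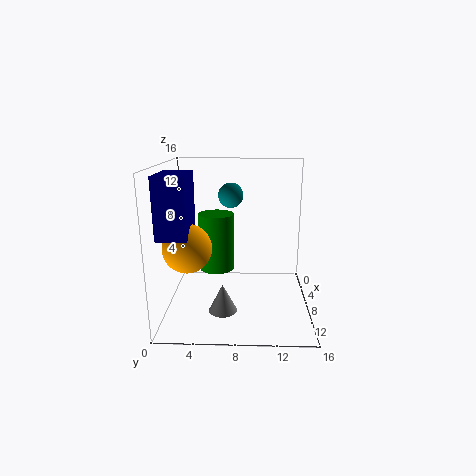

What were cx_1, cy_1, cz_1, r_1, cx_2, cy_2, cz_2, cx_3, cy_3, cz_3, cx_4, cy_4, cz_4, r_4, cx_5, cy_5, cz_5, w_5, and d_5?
cx_1 = 7, cy_1 = 5.5, cz_1 = 4, r_1 = 2, cx_2 = 11.5, cy_2 = 3, cz_2 = 8, cx_3 = 4, cy_3 = 7, cz_3 = 12, cx_4 = 11.5, cy_4 = 6.5, cz_4 = 1, r_4 = 1.5, cx_5 = 9, cy_5 = 0.5, cz_5 = 9.5, w_5 = 5, d_5 = 3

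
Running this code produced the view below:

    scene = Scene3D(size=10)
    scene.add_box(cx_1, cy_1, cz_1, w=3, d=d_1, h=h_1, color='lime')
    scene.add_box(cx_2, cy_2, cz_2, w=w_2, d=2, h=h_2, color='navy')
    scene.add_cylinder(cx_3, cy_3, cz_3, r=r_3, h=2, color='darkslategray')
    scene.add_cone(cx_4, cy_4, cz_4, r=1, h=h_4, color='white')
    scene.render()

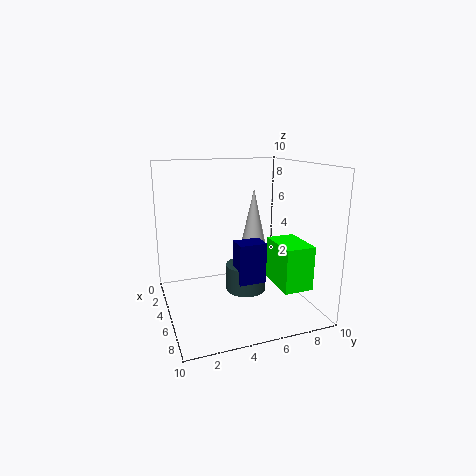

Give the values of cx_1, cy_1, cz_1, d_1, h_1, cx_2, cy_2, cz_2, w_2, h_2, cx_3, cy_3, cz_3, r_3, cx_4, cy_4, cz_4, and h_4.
cx_1 = 5.5, cy_1 = 7, cz_1 = 2, d_1 = 2, h_1 = 3, cx_2 = 4, cy_2 = 5, cz_2 = 1.5, w_2 = 1.5, h_2 = 3, cx_3 = 4, cy_3 = 6, cz_3 = 0.5, r_3 = 1.5, cx_4 = 3, cy_4 = 7, cz_4 = 3.5, h_4 = 4.5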